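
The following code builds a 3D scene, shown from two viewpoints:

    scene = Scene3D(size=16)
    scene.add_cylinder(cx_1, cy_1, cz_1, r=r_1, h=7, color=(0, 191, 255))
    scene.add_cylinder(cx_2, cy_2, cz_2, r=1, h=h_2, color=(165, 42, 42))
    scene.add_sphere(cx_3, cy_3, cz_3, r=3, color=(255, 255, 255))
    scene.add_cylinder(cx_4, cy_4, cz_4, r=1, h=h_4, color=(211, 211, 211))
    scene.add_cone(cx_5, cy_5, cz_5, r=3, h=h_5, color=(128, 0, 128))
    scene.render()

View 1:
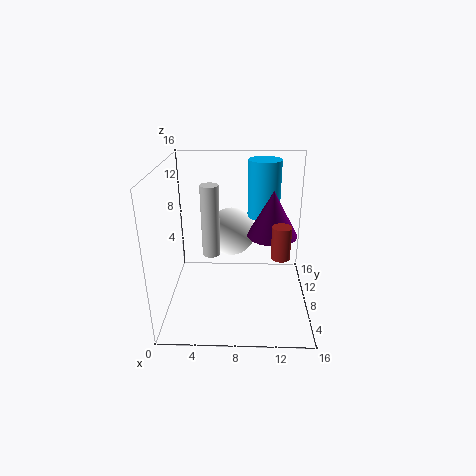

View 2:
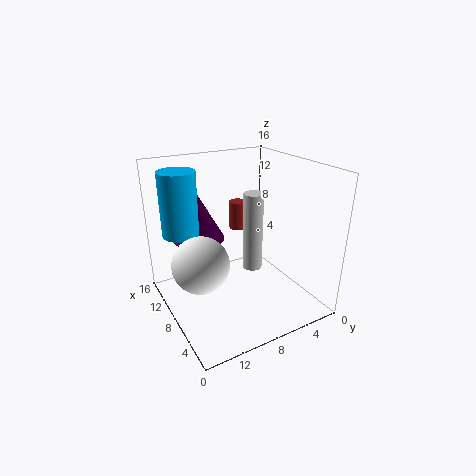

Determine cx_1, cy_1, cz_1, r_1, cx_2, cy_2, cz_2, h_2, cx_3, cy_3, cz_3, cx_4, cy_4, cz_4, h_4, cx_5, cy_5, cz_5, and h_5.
cx_1 = 11
cy_1 = 13.5
cz_1 = 8.5
r_1 = 2
cx_2 = 12.5
cy_2 = 5.5
cz_2 = 7
h_2 = 3.5
cx_3 = 7
cy_3 = 13
cz_3 = 6.5
cx_4 = 5
cy_4 = 8
cz_4 = 6
h_4 = 8
cx_5 = 12
cy_5 = 11
cz_5 = 7
h_5 = 5.5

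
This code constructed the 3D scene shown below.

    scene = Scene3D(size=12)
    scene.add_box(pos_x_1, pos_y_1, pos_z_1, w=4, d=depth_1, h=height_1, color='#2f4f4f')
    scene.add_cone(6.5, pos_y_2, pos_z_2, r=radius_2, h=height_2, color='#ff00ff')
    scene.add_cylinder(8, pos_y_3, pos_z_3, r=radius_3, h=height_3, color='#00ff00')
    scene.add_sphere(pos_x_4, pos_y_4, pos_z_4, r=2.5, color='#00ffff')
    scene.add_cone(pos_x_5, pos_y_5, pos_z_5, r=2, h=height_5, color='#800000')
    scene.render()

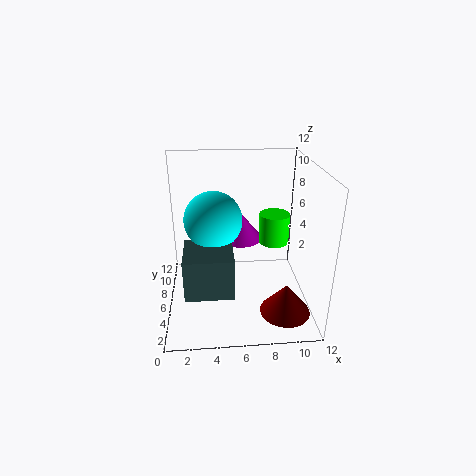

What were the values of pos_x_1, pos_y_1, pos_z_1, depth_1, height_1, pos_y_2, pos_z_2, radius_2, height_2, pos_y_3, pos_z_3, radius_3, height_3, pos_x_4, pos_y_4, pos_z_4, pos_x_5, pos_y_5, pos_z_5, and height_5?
pos_x_1 = 1.5; pos_y_1 = 3; pos_z_1 = 2; depth_1 = 4; height_1 = 3.5; pos_y_2 = 9; pos_z_2 = 4.5; radius_2 = 2; height_2 = 2.5; pos_y_3 = 1.5; pos_z_3 = 8; radius_3 = 1; height_3 = 2; pos_x_4 = 4; pos_y_4 = 7.5; pos_z_4 = 7; pos_x_5 = 9.5; pos_y_5 = 2.5; pos_z_5 = 1; height_5 = 2.5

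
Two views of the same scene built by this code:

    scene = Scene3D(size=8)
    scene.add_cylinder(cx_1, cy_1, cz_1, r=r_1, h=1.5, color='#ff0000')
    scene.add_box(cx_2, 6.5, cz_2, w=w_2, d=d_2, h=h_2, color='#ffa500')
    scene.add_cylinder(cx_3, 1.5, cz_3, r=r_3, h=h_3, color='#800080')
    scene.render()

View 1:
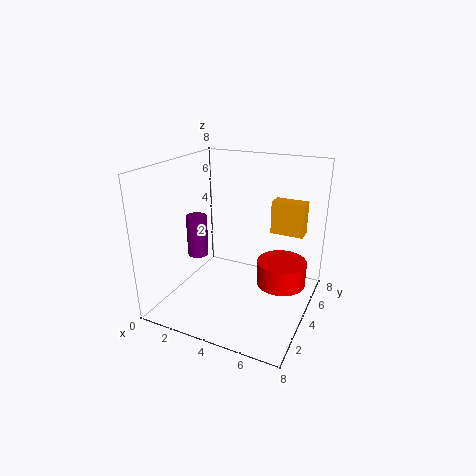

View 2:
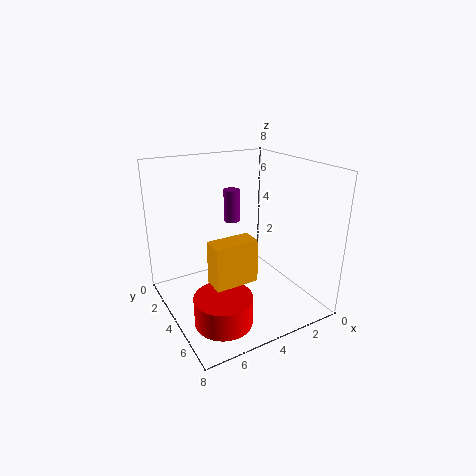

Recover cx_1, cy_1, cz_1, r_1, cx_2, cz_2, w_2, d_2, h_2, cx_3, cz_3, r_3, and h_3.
cx_1 = 6
cy_1 = 6
cz_1 = 0.5
r_1 = 1.5
cx_2 = 5
cz_2 = 3.5
w_2 = 2
d_2 = 1
h_2 = 2
cx_3 = 3
cz_3 = 4
r_3 = 0.5
h_3 = 2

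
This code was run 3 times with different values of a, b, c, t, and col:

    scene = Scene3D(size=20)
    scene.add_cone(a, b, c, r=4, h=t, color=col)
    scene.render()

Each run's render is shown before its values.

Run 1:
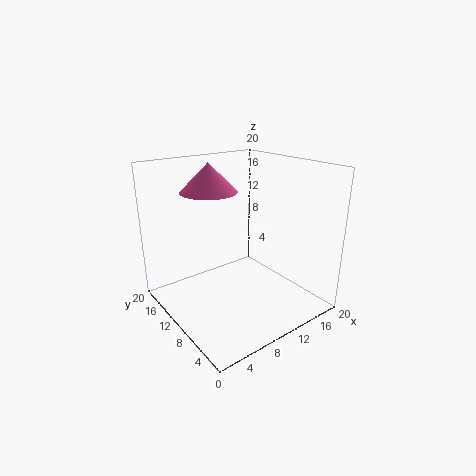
a = 8
b = 14
c = 16
t = 4
col = 'hotpink'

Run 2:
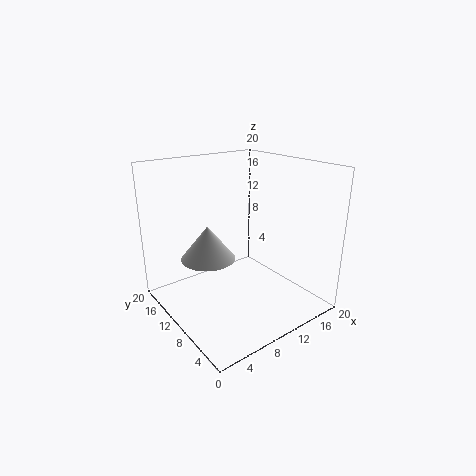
a = 7.5
b = 14
c = 6
t = 5
col = 'lightgray'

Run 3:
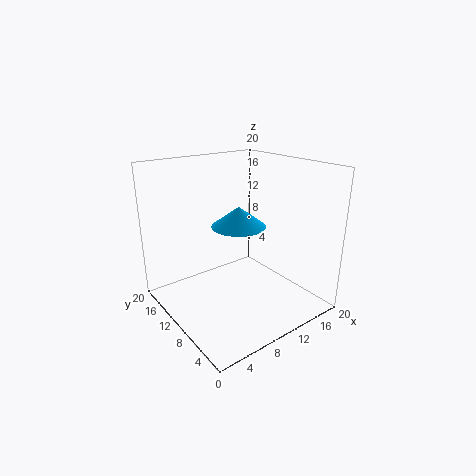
a = 12
b = 12.5
c = 10.5
t = 3
col = 'deepskyblue'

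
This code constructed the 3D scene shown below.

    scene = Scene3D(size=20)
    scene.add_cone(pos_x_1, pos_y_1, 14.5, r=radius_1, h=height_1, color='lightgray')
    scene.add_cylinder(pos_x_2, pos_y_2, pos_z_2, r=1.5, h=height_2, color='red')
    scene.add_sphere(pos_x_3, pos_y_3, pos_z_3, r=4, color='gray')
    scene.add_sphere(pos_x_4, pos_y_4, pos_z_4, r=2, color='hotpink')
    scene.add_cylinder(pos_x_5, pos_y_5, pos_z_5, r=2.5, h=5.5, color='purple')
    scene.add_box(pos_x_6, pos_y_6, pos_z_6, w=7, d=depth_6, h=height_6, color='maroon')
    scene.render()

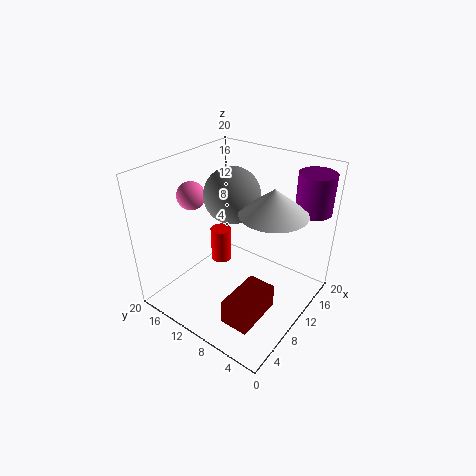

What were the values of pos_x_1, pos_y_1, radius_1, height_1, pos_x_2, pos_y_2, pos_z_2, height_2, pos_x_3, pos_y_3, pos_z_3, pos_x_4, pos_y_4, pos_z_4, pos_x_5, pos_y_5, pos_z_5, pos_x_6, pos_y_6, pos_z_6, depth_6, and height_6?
pos_x_1 = 11.5
pos_y_1 = 5.5
radius_1 = 4.5
height_1 = 3.5
pos_x_2 = 10.5
pos_y_2 = 13.5
pos_z_2 = 5
height_2 = 5
pos_x_3 = 12
pos_y_3 = 12.5
pos_z_3 = 15
pos_x_4 = 8.5
pos_y_4 = 17
pos_z_4 = 15
pos_x_5 = 17
pos_y_5 = 2.5
pos_z_5 = 13.5
pos_x_6 = 3.5
pos_y_6 = 4
pos_z_6 = 0.5
depth_6 = 4
height_6 = 3.5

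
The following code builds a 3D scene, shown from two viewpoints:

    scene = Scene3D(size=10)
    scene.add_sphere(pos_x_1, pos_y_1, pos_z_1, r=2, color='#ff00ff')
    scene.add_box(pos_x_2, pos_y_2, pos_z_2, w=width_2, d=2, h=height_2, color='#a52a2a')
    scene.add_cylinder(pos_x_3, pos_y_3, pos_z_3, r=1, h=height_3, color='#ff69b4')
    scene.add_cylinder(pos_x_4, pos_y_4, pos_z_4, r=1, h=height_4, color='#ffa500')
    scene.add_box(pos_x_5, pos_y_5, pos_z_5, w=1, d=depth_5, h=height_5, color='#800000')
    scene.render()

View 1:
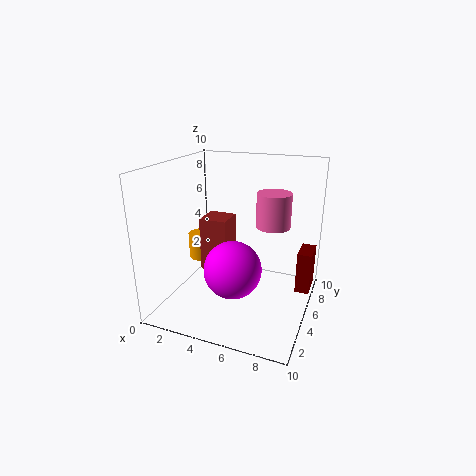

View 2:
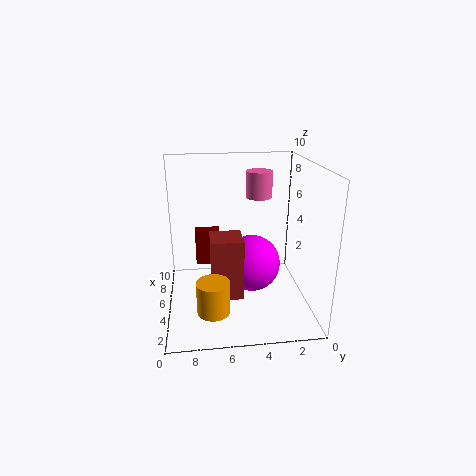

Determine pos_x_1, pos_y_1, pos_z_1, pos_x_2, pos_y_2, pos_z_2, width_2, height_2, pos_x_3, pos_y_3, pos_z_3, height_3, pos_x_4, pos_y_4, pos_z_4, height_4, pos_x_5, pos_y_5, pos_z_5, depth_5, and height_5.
pos_x_1 = 5, pos_y_1 = 4, pos_z_1 = 3, pos_x_2 = 2, pos_y_2 = 5, pos_z_2 = 2, width_2 = 2, height_2 = 4, pos_x_3 = 8, pos_y_3 = 3, pos_z_3 = 7, height_3 = 2, pos_x_4 = 1, pos_y_4 = 7, pos_z_4 = 2, height_4 = 2, pos_x_5 = 9, pos_y_5 = 6, pos_z_5 = 1, depth_5 = 2, height_5 = 3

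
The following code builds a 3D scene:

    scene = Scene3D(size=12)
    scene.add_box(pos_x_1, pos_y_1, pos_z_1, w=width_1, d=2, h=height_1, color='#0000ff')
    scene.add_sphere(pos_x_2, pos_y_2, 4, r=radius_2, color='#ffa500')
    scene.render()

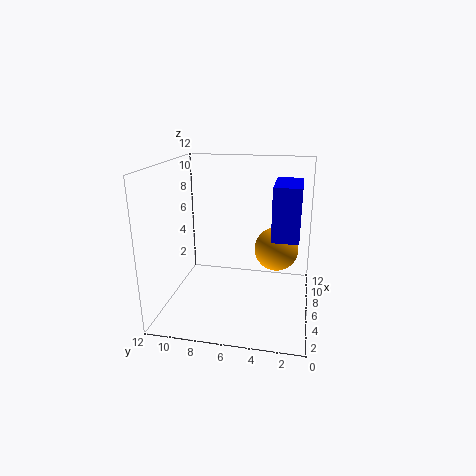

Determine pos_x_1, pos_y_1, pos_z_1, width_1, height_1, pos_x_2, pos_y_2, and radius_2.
pos_x_1 = 3; pos_y_1 = 1; pos_z_1 = 7; width_1 = 4; height_1 = 4; pos_x_2 = 9; pos_y_2 = 3; radius_2 = 2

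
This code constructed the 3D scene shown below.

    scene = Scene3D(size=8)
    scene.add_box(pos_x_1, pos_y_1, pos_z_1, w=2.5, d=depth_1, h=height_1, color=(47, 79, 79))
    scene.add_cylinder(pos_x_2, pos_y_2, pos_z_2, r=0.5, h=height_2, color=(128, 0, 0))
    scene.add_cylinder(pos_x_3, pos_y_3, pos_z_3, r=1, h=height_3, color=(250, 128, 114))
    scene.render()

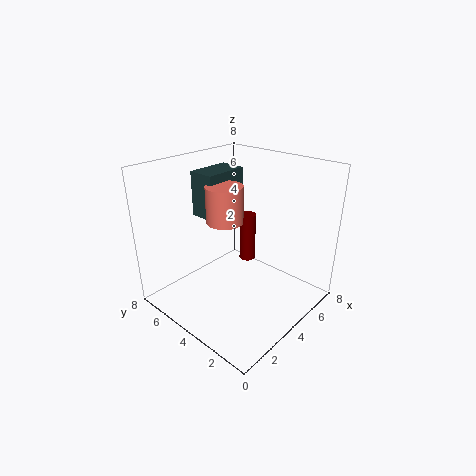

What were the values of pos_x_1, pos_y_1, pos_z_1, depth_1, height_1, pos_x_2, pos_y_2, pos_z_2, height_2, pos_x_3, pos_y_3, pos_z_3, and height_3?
pos_x_1 = 3, pos_y_1 = 5, pos_z_1 = 5, depth_1 = 1.5, height_1 = 2.5, pos_x_2 = 6, pos_y_2 = 5, pos_z_2 = 1.5, height_2 = 3, pos_x_3 = 3.5, pos_y_3 = 4.5, pos_z_3 = 5, height_3 = 2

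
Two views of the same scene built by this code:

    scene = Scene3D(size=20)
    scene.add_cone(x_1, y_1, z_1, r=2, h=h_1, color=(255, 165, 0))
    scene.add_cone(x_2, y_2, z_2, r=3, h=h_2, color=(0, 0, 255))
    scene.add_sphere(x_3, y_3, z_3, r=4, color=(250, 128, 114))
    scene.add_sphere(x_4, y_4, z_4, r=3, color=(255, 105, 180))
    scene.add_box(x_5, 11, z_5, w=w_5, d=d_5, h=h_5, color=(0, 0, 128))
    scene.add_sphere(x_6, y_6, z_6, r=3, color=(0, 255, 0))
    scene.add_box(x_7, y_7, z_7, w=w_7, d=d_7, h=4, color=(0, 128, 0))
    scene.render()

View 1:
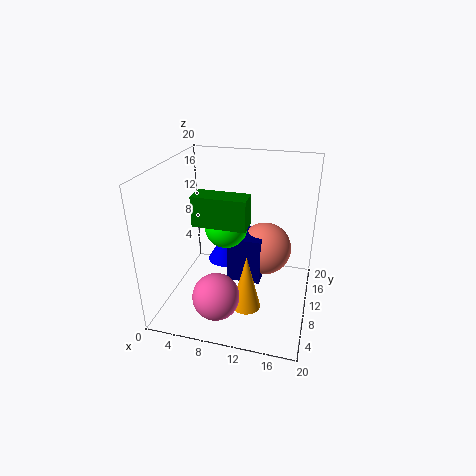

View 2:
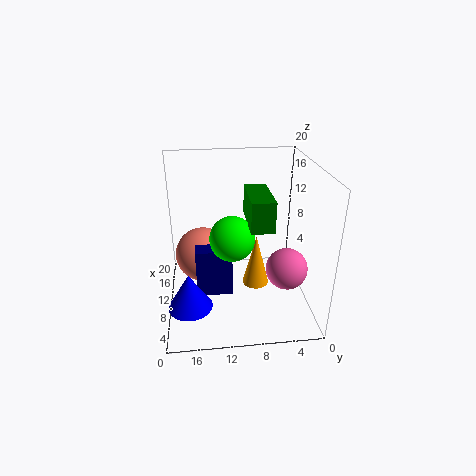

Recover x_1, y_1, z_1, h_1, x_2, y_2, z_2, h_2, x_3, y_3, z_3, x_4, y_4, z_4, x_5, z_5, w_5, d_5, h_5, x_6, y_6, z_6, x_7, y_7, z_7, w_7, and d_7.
x_1 = 12, y_1 = 7, z_1 = 1, h_1 = 8, x_2 = 6, y_2 = 17, z_2 = 2, h_2 = 5, x_3 = 13, y_3 = 15, z_3 = 6, x_4 = 9, y_4 = 3, z_4 = 5, x_5 = 8, z_5 = 2, w_5 = 5, d_5 = 5, h_5 = 7, x_6 = 8, y_6 = 11, z_6 = 11, x_7 = 5, y_7 = 6, z_7 = 13, w_7 = 7, d_7 = 3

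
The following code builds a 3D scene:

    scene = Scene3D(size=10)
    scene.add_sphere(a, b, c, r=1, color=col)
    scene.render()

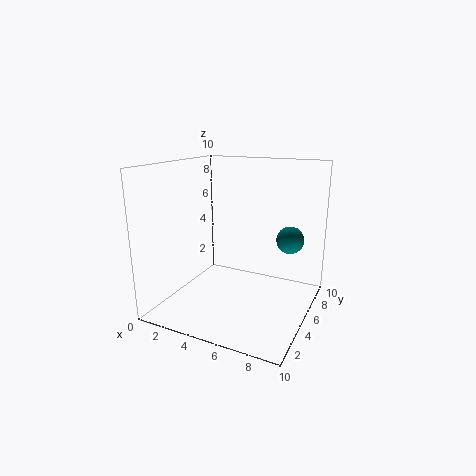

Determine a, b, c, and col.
a = 8, b = 7.5, c = 4.5, col = 'teal'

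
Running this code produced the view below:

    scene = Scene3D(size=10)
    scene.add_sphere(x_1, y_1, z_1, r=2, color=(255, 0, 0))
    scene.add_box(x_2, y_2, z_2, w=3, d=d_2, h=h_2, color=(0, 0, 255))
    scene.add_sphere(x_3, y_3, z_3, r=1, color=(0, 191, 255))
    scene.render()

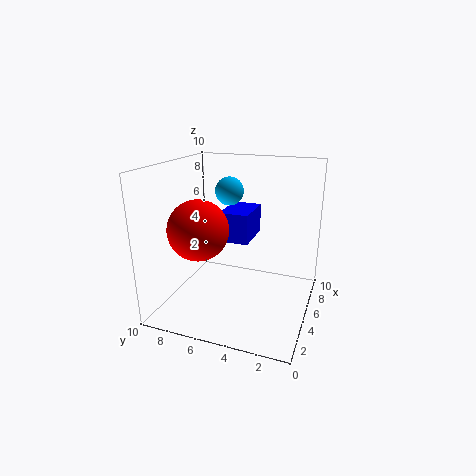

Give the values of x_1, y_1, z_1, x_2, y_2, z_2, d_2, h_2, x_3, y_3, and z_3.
x_1 = 3, y_1 = 7, z_1 = 6, x_2 = 4, y_2 = 4, z_2 = 5, d_2 = 2, h_2 = 2, x_3 = 6, y_3 = 6, z_3 = 8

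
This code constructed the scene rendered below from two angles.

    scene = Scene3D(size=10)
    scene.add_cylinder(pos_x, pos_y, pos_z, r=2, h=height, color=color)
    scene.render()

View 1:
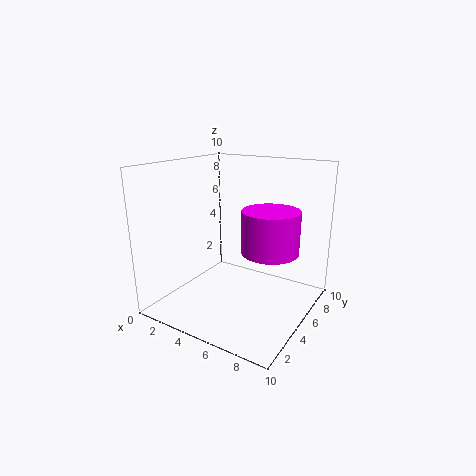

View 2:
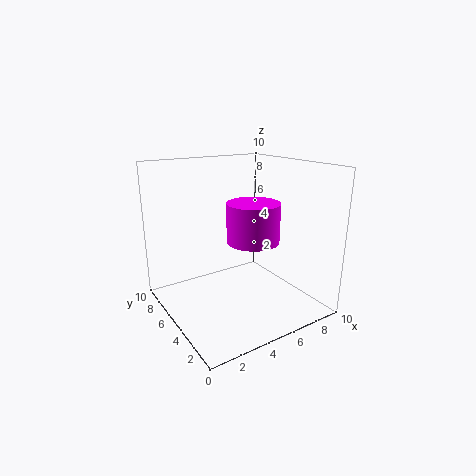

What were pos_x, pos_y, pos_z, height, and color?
pos_x = 7
pos_y = 6
pos_z = 4
height = 3
color = 'magenta'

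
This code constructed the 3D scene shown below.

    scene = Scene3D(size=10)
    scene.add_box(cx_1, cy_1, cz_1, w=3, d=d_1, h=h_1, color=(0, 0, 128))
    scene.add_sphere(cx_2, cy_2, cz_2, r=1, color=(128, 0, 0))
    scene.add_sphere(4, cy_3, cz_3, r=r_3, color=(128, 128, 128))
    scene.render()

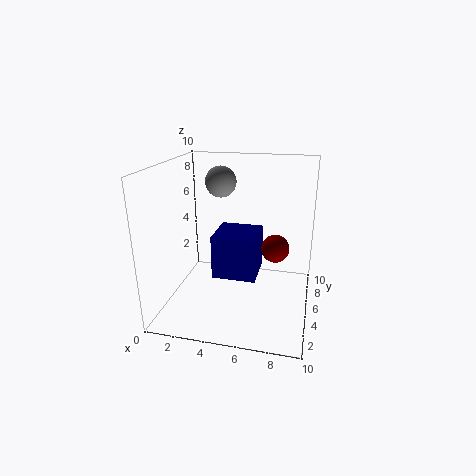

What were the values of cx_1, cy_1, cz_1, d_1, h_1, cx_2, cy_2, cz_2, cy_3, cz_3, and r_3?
cx_1 = 3.5
cy_1 = 3.5
cz_1 = 2.5
d_1 = 3
h_1 = 3
cx_2 = 7.5
cy_2 = 6
cz_2 = 4
cy_3 = 4.5
cz_3 = 9
r_3 = 1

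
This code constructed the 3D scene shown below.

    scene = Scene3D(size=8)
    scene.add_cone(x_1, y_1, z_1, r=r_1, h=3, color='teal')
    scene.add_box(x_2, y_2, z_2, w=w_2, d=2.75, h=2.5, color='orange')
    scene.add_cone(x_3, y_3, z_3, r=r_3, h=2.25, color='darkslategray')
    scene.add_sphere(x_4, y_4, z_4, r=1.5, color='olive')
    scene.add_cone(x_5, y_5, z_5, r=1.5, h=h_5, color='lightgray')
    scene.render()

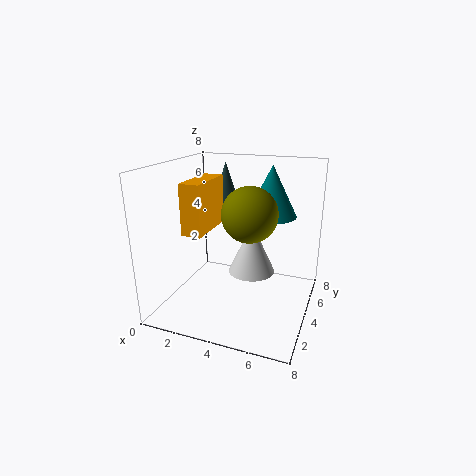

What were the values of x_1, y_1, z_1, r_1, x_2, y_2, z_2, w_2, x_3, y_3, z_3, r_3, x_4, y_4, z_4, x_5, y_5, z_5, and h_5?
x_1 = 5.25
y_1 = 6.25
z_1 = 4.75
r_1 = 1.5
x_2 = 2.25
y_2 = 1
z_2 = 5
w_2 = 1
x_3 = 3
y_3 = 4.75
z_3 = 5.75
r_3 = 0.75
x_4 = 4.75
y_4 = 3.75
z_4 = 5.5
x_5 = 4
y_5 = 6.5
z_5 = 0.75
h_5 = 3.25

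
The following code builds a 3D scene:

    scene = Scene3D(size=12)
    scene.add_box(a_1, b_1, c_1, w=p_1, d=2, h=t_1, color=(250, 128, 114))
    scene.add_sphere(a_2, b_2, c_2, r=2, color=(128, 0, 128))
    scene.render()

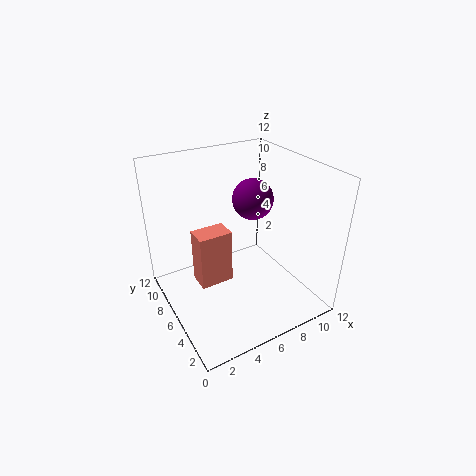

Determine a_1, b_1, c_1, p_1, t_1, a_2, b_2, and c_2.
a_1 = 3, b_1 = 7, c_1 = 1, p_1 = 3, t_1 = 5, a_2 = 10, b_2 = 10, c_2 = 7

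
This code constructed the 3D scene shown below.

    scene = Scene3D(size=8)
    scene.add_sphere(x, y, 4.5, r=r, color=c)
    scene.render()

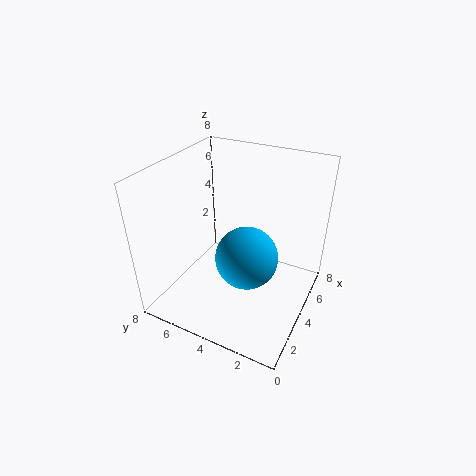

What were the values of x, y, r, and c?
x = 2; y = 2.5; r = 1.5; c = 'deepskyblue'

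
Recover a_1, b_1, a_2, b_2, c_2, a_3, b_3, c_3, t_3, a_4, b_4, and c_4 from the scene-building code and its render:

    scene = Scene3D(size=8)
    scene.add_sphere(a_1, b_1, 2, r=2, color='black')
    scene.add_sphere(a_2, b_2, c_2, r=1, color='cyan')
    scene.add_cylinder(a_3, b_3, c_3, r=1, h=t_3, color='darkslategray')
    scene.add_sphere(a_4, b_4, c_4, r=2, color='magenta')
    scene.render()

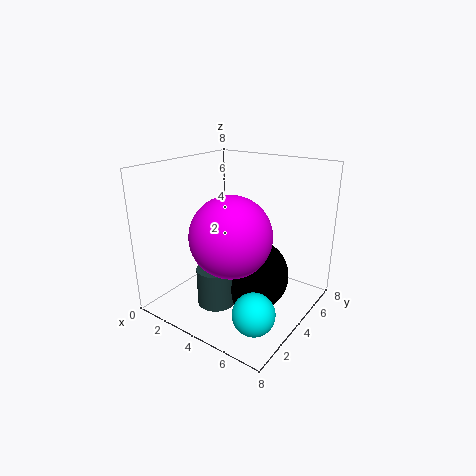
a_1 = 5, b_1 = 4, a_2 = 7, b_2 = 1, c_2 = 2, a_3 = 4, b_3 = 2, c_3 = 1, t_3 = 2, a_4 = 5, b_4 = 2, c_4 = 5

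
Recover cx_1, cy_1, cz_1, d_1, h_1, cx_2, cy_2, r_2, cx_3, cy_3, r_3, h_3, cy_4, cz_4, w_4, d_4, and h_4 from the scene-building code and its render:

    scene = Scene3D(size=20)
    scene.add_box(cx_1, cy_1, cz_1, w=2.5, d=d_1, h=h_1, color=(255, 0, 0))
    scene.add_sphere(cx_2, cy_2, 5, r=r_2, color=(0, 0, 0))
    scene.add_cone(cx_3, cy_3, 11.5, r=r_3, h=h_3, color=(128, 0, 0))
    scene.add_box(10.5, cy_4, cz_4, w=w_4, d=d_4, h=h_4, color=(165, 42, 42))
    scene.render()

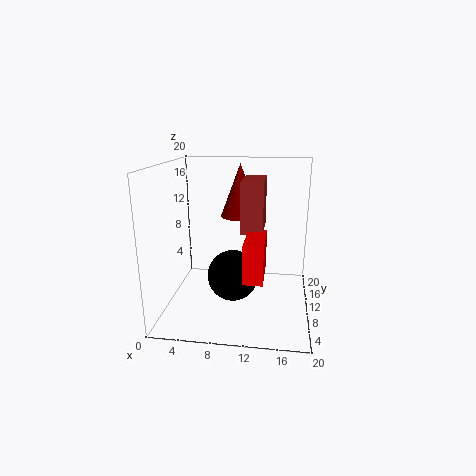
cx_1 = 11.5; cy_1 = 3; cz_1 = 6.5; d_1 = 6.5; h_1 = 5; cx_2 = 9.5; cy_2 = 8.5; r_2 = 3.5; cx_3 = 9.5; cy_3 = 16; r_3 = 3; h_3 = 8; cy_4 = 8.5; cz_4 = 11; w_4 = 3; d_4 = 6.5; h_4 = 7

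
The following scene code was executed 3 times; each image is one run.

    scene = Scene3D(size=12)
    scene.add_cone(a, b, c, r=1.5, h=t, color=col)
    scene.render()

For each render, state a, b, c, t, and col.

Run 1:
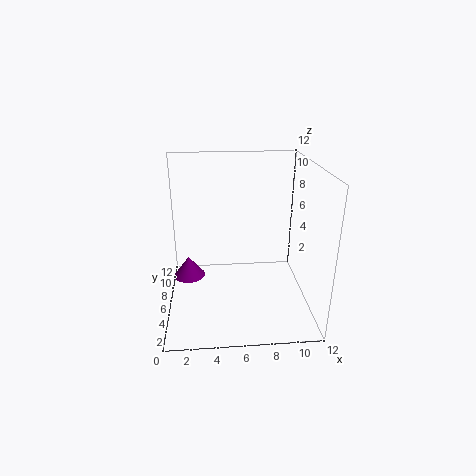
a = 1.5, b = 9.5, c = 0.5, t = 2, col = 'purple'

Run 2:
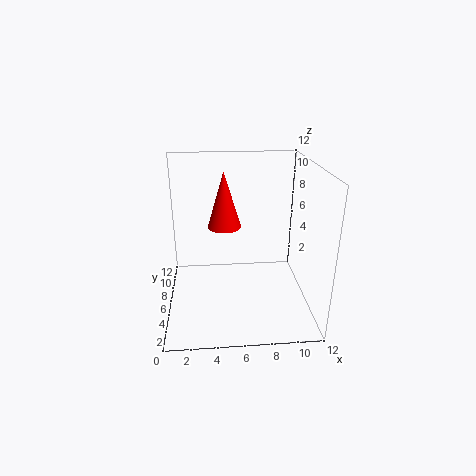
a = 5, b = 8.5, c = 6, t = 5, col = 'red'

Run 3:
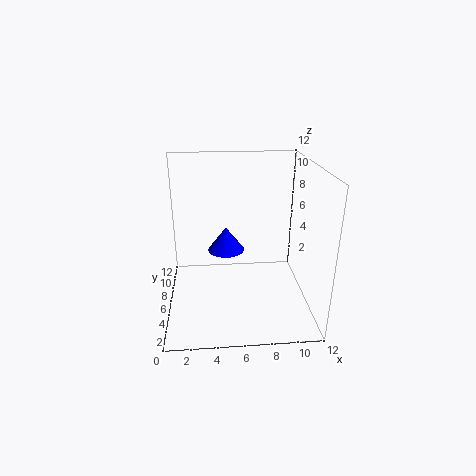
a = 5, b = 6, c = 5, t = 2, col = 'blue'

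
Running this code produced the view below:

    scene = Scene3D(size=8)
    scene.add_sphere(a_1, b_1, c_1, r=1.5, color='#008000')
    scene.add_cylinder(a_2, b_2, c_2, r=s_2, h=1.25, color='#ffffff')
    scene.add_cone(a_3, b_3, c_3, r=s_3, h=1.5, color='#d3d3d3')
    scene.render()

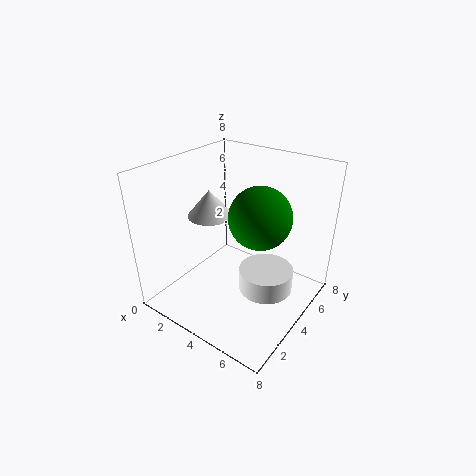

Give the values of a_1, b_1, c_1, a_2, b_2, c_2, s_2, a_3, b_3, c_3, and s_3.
a_1 = 6; b_1 = 3; c_1 = 6.25; a_2 = 5.75; b_2 = 4.25; c_2 = 1.25; s_2 = 1.5; a_3 = 2.25; b_3 = 3.75; c_3 = 5; s_3 = 1.25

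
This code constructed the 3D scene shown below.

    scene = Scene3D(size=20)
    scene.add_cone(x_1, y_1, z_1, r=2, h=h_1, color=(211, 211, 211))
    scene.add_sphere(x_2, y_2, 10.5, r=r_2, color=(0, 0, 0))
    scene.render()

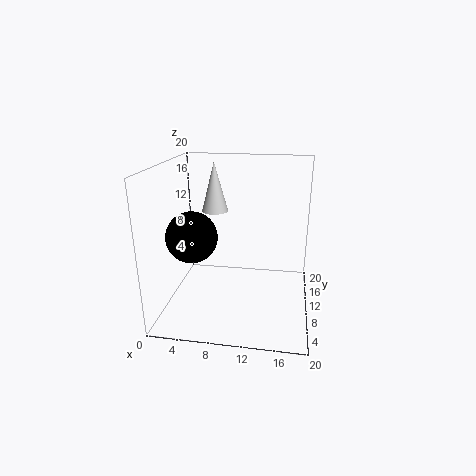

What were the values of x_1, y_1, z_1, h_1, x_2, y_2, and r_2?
x_1 = 5.5, y_1 = 15.5, z_1 = 12, h_1 = 7.5, x_2 = 4, y_2 = 8, r_2 = 3.5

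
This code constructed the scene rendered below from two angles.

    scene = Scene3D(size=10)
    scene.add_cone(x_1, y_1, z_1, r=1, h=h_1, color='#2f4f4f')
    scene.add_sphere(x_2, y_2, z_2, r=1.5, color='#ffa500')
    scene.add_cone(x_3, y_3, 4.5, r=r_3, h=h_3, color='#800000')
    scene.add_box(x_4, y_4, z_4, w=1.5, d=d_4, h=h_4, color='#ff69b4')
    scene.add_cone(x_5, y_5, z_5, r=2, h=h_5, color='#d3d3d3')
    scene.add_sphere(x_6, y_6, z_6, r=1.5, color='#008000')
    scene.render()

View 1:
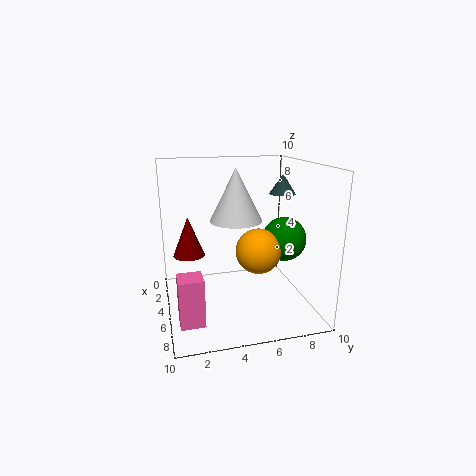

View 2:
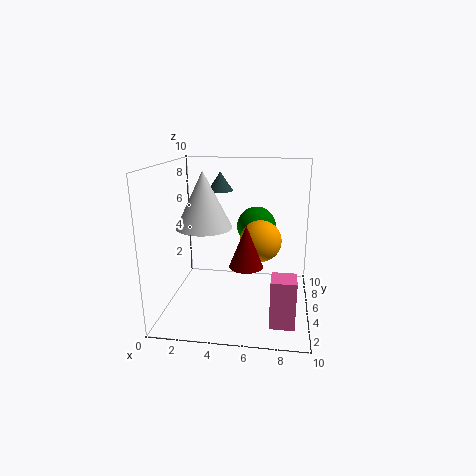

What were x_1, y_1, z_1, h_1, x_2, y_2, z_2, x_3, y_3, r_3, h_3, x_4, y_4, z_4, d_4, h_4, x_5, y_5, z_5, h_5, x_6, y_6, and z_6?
x_1 = 3; y_1 = 9; z_1 = 7.5; h_1 = 1.5; x_2 = 6.5; y_2 = 6; z_2 = 4.5; x_3 = 6; y_3 = 1.5; r_3 = 1; h_3 = 2.5; x_4 = 7.5; y_4 = 0.5; z_4 = 1; d_4 = 1.5; h_4 = 3; x_5 = 2.5; y_5 = 5.5; z_5 = 5.5; h_5 = 4; x_6 = 6; y_6 = 8; z_6 = 5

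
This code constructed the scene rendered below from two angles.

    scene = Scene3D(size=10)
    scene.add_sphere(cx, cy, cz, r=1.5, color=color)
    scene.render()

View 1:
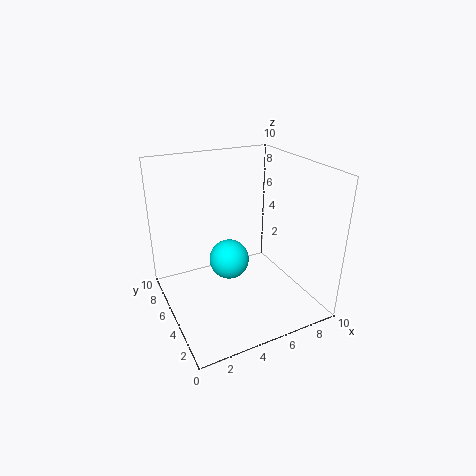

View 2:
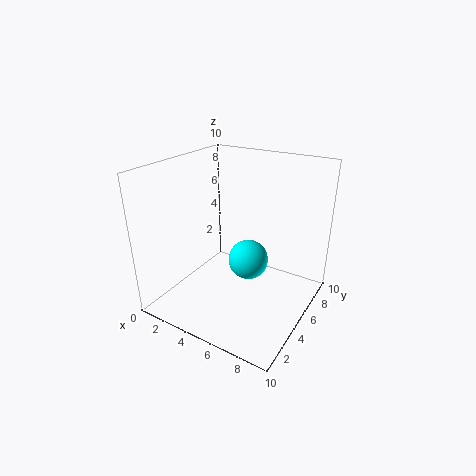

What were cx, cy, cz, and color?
cx = 5, cy = 6.5, cz = 2.5, color = 'cyan'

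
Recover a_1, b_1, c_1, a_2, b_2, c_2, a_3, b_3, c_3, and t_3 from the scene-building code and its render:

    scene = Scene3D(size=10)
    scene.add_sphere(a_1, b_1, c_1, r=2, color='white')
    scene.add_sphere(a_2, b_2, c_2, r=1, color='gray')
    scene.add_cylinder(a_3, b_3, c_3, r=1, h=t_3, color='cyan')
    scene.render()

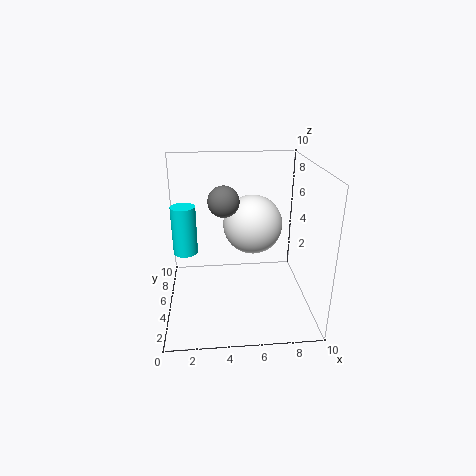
a_1 = 6, b_1 = 5, c_1 = 6, a_2 = 4, b_2 = 4, c_2 = 8, a_3 = 1, b_3 = 9, c_3 = 2, t_3 = 4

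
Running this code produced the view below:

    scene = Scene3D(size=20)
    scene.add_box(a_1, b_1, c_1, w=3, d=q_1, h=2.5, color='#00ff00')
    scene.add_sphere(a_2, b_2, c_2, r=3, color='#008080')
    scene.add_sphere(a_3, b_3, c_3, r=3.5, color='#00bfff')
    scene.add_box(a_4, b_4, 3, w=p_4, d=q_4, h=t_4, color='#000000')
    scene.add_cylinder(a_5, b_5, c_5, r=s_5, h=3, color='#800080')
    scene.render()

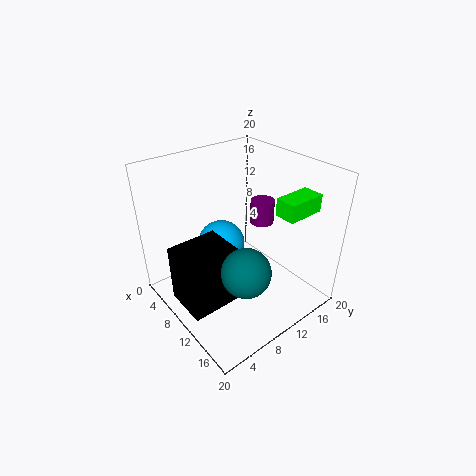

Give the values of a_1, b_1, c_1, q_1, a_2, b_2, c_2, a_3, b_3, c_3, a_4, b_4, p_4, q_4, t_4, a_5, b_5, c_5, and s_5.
a_1 = 13; b_1 = 14; c_1 = 13.5; q_1 = 5.5; a_2 = 16.5; b_2 = 6; c_2 = 10; a_3 = 6; b_3 = 10; c_3 = 7; a_4 = 7.5; b_4 = 0.5; p_4 = 6; q_4 = 7; t_4 = 8; a_5 = 13; b_5 = 11.5; c_5 = 13.5; s_5 = 1.5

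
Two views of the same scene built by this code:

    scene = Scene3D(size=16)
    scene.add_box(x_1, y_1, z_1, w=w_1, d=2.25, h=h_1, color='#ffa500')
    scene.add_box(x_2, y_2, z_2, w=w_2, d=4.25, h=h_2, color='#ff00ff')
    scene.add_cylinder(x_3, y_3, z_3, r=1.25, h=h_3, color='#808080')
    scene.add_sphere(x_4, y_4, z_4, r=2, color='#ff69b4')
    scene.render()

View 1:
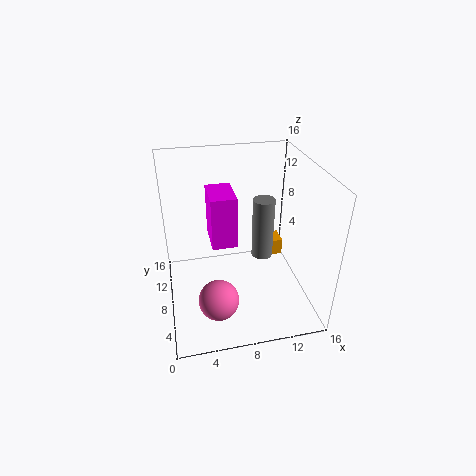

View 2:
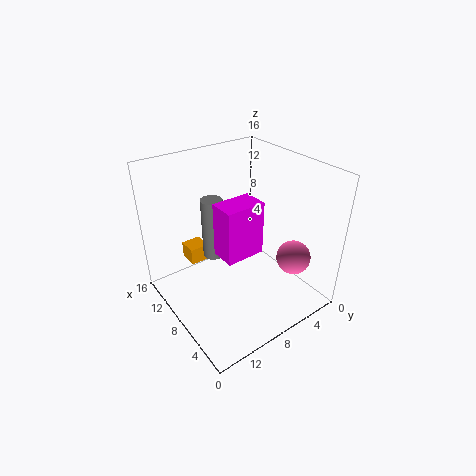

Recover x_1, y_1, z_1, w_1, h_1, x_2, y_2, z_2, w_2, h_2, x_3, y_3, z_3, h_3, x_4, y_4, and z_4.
x_1 = 11.75; y_1 = 9.75; z_1 = 3.75; w_1 = 2.25; h_1 = 2; x_2 = 5; y_2 = 7; z_2 = 7.5; w_2 = 2.75; h_2 = 5.75; x_3 = 11.25; y_3 = 9.25; z_3 = 4.5; h_3 = 7.25; x_4 = 4.75; y_4 = 2.25; z_4 = 4.75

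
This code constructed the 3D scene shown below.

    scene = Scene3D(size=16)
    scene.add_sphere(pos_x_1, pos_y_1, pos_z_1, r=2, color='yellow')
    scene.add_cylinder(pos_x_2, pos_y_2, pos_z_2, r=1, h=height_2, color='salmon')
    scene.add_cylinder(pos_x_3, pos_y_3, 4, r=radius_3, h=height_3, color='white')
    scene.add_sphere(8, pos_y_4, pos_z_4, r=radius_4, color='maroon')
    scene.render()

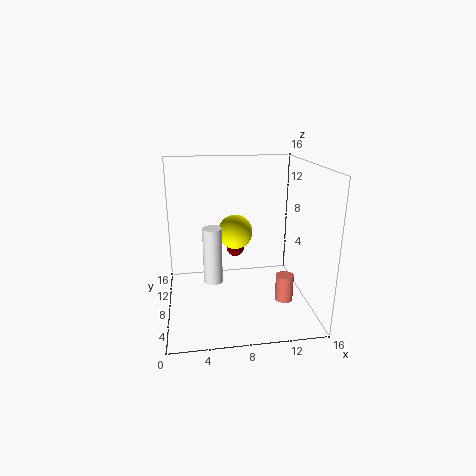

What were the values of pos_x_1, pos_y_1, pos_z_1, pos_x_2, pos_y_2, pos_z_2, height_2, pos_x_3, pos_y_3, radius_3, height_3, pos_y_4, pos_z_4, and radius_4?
pos_x_1 = 8; pos_y_1 = 10; pos_z_1 = 8; pos_x_2 = 13; pos_y_2 = 6; pos_z_2 = 1; height_2 = 3; pos_x_3 = 5; pos_y_3 = 6; radius_3 = 1; height_3 = 6; pos_y_4 = 10; pos_z_4 = 6; radius_4 = 1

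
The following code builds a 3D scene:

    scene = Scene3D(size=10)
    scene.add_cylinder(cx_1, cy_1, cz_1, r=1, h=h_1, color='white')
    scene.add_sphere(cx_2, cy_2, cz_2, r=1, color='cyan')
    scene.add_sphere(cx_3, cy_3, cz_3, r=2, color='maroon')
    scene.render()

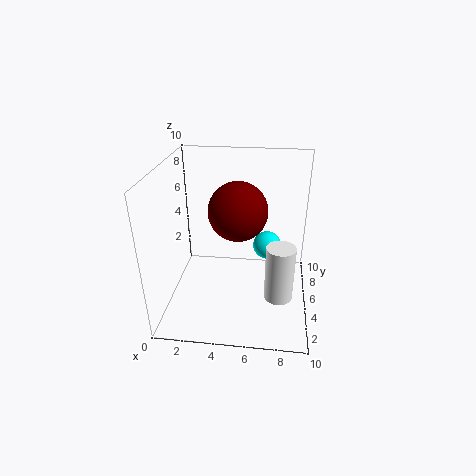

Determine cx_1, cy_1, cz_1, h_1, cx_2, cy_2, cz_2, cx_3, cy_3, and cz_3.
cx_1 = 8; cy_1 = 4; cz_1 = 1; h_1 = 4; cx_2 = 7; cy_2 = 6; cz_2 = 4; cx_3 = 5; cy_3 = 5; cz_3 = 7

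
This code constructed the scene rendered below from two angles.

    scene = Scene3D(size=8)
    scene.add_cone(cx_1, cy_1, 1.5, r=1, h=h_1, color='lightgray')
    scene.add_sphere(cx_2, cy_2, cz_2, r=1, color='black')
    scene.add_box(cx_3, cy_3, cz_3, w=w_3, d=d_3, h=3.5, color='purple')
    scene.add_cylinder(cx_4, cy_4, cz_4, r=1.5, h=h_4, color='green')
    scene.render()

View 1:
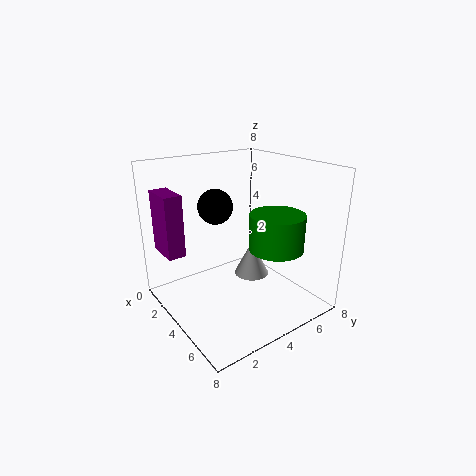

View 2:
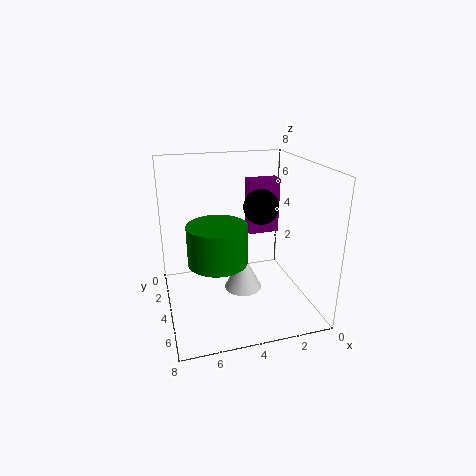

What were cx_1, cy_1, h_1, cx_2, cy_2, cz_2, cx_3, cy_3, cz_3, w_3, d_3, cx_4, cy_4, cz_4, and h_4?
cx_1 = 4
cy_1 = 5
h_1 = 2
cx_2 = 2.5
cy_2 = 3.5
cz_2 = 5.5
cx_3 = 0.5
cy_3 = 0.5
cz_3 = 3
w_3 = 2
d_3 = 1
cx_4 = 5.5
cy_4 = 5.5
cz_4 = 3.5
h_4 = 2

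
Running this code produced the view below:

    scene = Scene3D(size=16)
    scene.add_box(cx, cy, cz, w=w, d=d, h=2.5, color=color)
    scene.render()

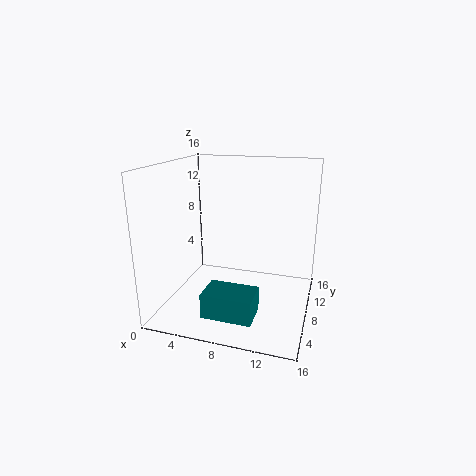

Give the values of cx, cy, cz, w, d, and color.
cx = 6.5, cy = 0.5, cz = 2.25, w = 5, d = 3.25, color = 'teal'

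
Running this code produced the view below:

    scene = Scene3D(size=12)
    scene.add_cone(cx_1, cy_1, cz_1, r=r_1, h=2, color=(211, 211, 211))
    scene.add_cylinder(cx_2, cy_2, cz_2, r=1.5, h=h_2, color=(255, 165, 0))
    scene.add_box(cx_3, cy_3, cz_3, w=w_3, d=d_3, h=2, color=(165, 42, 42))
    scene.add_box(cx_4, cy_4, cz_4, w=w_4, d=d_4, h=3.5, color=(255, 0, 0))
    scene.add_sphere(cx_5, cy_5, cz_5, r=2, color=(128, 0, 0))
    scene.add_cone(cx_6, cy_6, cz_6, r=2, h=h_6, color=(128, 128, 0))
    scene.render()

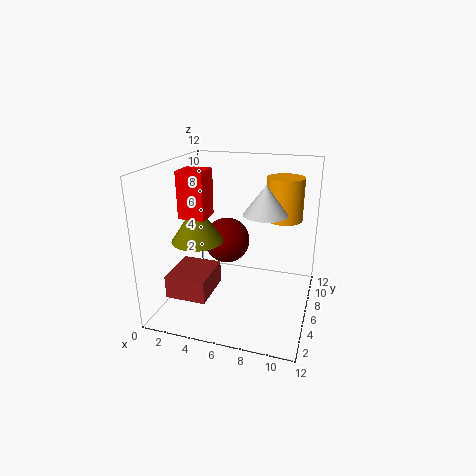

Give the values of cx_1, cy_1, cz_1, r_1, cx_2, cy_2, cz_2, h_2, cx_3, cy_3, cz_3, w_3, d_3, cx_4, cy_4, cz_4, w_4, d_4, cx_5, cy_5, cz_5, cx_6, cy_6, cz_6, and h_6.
cx_1 = 9, cy_1 = 2.5, cz_1 = 9.5, r_1 = 1.5, cx_2 = 9.5, cy_2 = 7.5, cz_2 = 7.5, h_2 = 3.5, cx_3 = 0.5, cy_3 = 3, cz_3 = 1, w_3 = 3.5, d_3 = 4, cx_4 = 2.5, cy_4 = 2.5, cz_4 = 8.5, w_4 = 2, d_4 = 2, cx_5 = 4.5, cy_5 = 7.5, cz_5 = 5, cx_6 = 3.5, cy_6 = 3.5, cz_6 = 6.5, h_6 = 3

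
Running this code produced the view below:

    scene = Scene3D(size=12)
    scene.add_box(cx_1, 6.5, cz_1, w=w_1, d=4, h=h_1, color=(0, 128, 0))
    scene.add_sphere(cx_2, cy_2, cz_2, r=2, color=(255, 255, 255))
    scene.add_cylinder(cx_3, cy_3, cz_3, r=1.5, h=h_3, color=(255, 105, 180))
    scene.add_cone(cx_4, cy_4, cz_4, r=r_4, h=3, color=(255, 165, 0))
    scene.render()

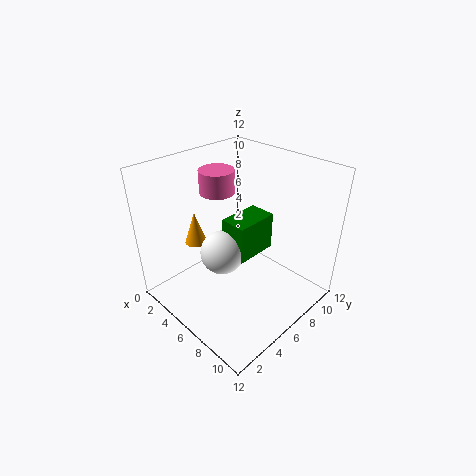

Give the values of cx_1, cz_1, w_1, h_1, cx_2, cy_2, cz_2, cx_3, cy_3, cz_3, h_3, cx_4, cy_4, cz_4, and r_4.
cx_1 = 3.5; cz_1 = 3; w_1 = 2.5; h_1 = 3.5; cx_2 = 4; cy_2 = 6; cz_2 = 3.5; cx_3 = 3; cy_3 = 6.5; cz_3 = 9; h_3 = 2; cx_4 = 1.5; cy_4 = 5; cz_4 = 4; r_4 = 1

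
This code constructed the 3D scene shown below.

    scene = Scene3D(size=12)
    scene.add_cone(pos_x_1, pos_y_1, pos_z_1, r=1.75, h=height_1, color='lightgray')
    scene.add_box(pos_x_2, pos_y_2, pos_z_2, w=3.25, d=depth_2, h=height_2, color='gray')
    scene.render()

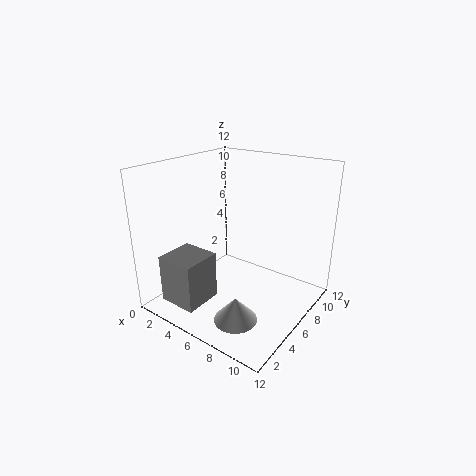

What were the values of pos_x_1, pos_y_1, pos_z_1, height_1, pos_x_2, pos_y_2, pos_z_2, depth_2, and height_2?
pos_x_1 = 7.75
pos_y_1 = 3.25
pos_z_1 = 0.25
height_1 = 2
pos_x_2 = 1.75
pos_y_2 = 1
pos_z_2 = 1
depth_2 = 3.25
height_2 = 4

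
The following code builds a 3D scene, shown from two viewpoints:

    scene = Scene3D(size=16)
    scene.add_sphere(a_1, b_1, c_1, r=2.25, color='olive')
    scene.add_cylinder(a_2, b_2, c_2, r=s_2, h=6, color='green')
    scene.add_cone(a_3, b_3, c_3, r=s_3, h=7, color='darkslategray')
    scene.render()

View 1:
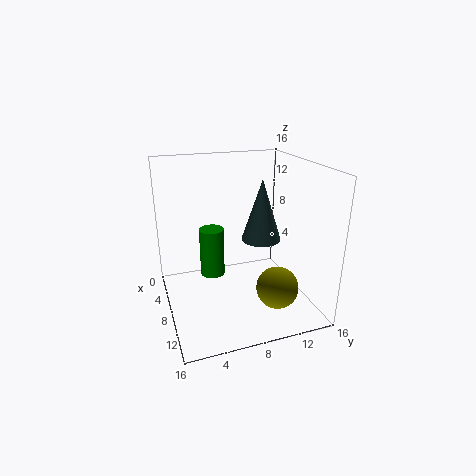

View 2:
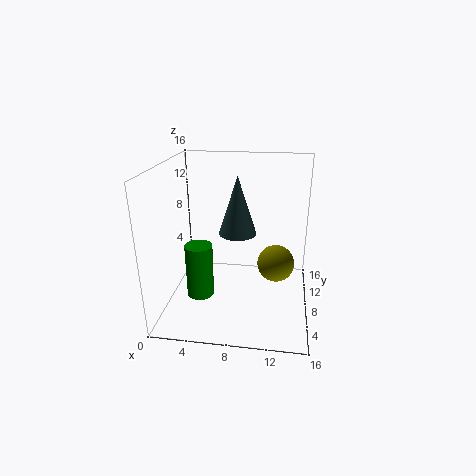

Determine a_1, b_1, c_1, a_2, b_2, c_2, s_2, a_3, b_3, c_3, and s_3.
a_1 = 12.25
b_1 = 11
c_1 = 3.5
a_2 = 4
b_2 = 6
c_2 = 1.75
s_2 = 1.5
a_3 = 7.5
b_3 = 11
c_3 = 7.25
s_3 = 2.25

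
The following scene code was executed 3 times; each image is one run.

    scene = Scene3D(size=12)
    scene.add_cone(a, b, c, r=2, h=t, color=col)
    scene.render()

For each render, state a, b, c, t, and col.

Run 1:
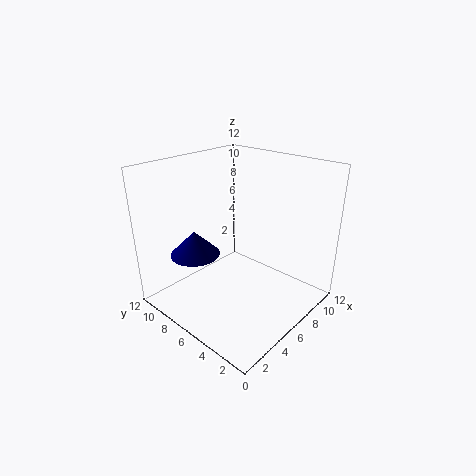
a = 3, b = 8, c = 5, t = 2, col = 'navy'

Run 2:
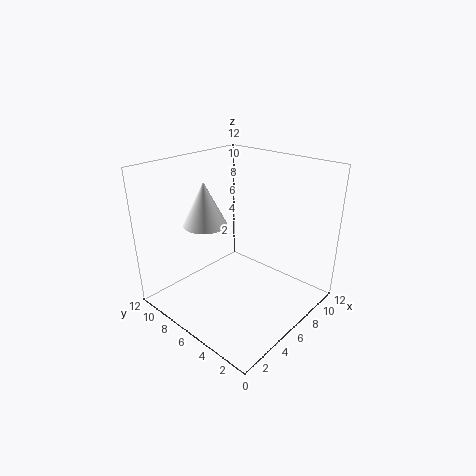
a = 6, b = 10, c = 6, t = 4, col = 'white'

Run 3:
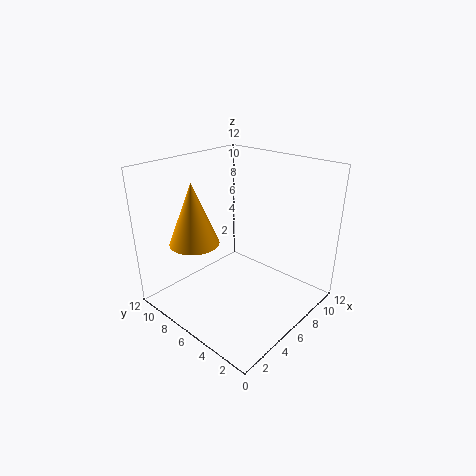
a = 3, b = 8, c = 6, t = 5, col = 'orange'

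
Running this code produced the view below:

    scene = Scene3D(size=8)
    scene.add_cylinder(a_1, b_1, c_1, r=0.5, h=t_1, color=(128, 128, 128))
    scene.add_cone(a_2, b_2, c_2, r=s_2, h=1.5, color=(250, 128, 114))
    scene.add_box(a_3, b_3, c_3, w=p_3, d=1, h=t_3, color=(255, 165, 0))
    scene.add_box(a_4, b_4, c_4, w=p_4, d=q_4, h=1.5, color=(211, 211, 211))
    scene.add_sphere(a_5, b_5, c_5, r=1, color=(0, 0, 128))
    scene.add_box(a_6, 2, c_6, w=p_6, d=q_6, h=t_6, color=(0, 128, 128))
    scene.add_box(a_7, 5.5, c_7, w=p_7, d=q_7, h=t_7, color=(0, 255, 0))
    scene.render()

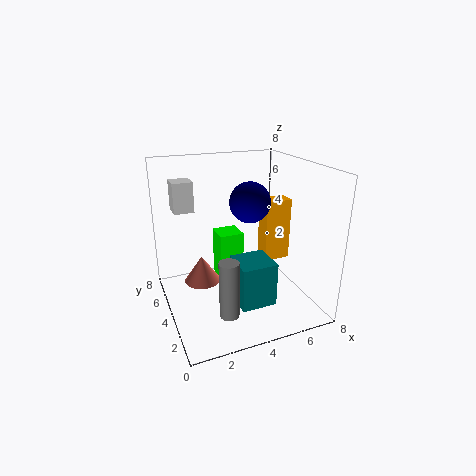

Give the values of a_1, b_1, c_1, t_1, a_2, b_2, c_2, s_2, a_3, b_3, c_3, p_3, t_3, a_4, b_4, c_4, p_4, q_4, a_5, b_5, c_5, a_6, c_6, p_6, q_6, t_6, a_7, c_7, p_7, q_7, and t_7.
a_1 = 2.5; b_1 = 1.5; c_1 = 1; t_1 = 3; a_2 = 2; b_2 = 4.5; c_2 = 1.5; s_2 = 1; a_3 = 5.5; b_3 = 3.5; c_3 = 2.5; p_3 = 1.5; t_3 = 3.5; a_4 = 0.5; b_4 = 3.5; c_4 = 6; p_4 = 1; q_4 = 1; a_5 = 4; b_5 = 2.5; c_5 = 6.5; a_6 = 3.5; c_6 = 0.5; p_6 = 2; q_6 = 2; t_6 = 2.5; a_7 = 3.5; c_7 = 0.5; p_7 = 1.5; q_7 = 1.5; t_7 = 3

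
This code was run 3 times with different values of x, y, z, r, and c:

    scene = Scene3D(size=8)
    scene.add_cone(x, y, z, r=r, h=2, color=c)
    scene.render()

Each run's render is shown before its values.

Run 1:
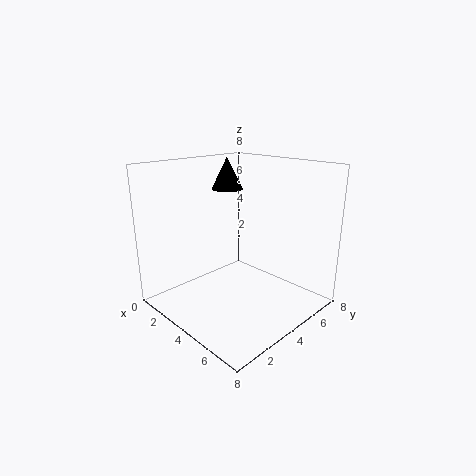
x = 1
y = 6
z = 6
r = 1
c = 'black'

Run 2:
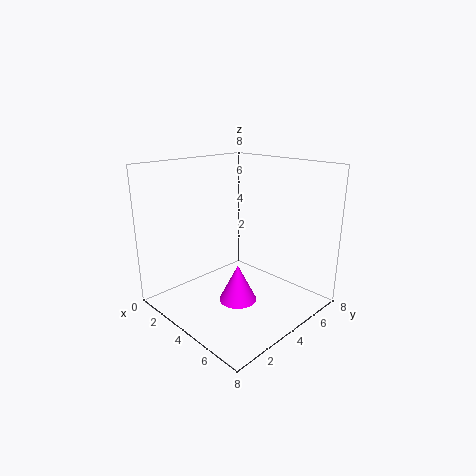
x = 5
y = 3
z = 1
r = 1
c = 'magenta'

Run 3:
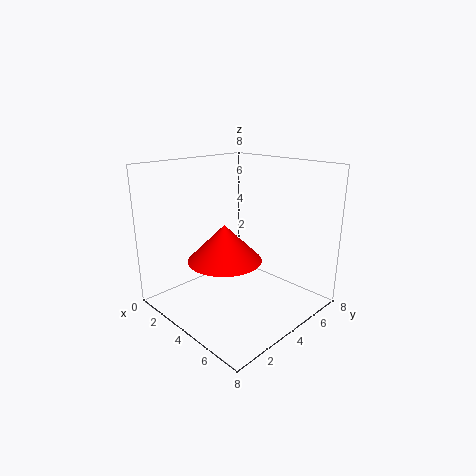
x = 4
y = 3
z = 3
r = 2
c = 'red'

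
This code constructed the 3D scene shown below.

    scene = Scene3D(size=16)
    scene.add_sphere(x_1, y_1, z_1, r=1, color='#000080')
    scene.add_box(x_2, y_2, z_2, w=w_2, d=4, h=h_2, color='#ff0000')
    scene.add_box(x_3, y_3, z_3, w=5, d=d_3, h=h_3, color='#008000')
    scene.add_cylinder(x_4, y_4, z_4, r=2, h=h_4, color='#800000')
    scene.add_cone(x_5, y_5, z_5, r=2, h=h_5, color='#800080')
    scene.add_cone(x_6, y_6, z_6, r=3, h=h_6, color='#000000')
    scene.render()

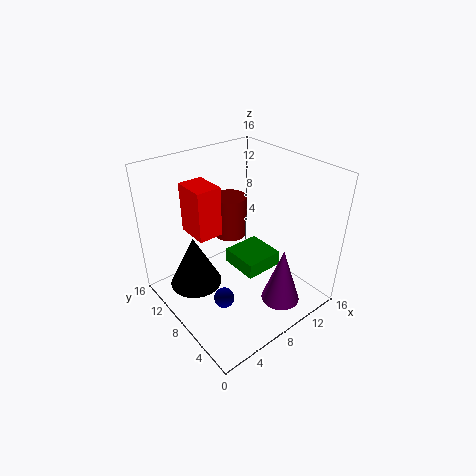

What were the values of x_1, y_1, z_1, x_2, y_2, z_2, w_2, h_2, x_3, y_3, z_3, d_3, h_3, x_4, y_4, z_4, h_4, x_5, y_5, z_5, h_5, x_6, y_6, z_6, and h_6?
x_1 = 3; y_1 = 4; z_1 = 5; x_2 = 5; y_2 = 11; z_2 = 7; w_2 = 3; h_2 = 6; x_3 = 10; y_3 = 8; z_3 = 1; d_3 = 5; h_3 = 2; x_4 = 10; y_4 = 12; z_4 = 6; h_4 = 5; x_5 = 9; y_5 = 2; z_5 = 3; h_5 = 6; x_6 = 4; y_6 = 11; z_6 = 2; h_6 = 6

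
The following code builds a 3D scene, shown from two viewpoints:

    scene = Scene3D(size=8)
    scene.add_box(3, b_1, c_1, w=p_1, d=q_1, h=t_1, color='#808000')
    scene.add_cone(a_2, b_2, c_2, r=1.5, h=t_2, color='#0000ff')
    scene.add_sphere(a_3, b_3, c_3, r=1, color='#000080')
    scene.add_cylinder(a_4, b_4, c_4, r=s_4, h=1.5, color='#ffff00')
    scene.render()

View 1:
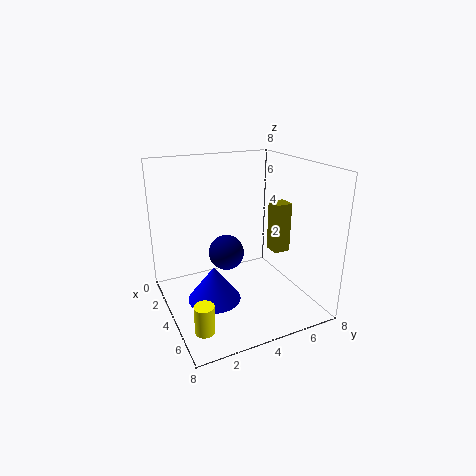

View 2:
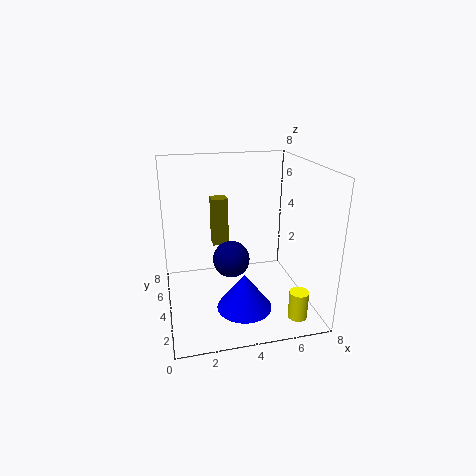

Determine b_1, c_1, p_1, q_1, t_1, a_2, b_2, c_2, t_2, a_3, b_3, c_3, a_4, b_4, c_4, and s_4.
b_1 = 6.5, c_1 = 2.5, p_1 = 1, q_1 = 1, t_1 = 3, a_2 = 4, b_2 = 2.5, c_2 = 0.5, t_2 = 2, a_3 = 3.5, b_3 = 3.5, c_3 = 3, a_4 = 6.5, b_4 = 1, c_4 = 0.5, s_4 = 0.5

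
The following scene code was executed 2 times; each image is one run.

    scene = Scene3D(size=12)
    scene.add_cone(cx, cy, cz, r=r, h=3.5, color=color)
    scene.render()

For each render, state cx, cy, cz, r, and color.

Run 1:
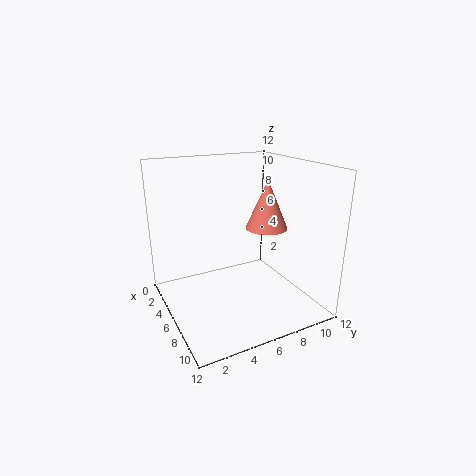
cx = 9.5, cy = 6.5, cz = 8, r = 1.5, color = 'salmon'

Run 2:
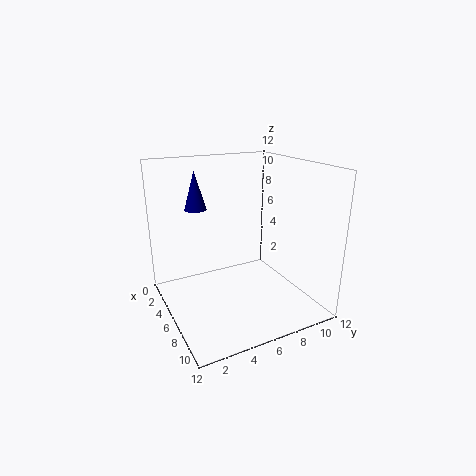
cx = 1.5, cy = 4, cz = 7.5, r = 1, color = 'navy'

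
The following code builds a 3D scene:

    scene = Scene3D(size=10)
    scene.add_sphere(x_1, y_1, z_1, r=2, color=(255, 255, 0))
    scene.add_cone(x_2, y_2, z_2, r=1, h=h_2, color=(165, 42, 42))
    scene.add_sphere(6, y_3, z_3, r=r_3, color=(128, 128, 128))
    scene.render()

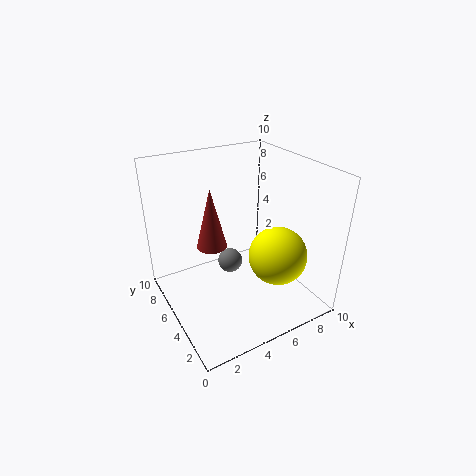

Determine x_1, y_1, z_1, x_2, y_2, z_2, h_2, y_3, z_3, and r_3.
x_1 = 7; y_1 = 3; z_1 = 4; x_2 = 3; y_2 = 5; z_2 = 5; h_2 = 4; y_3 = 8; z_3 = 1; r_3 = 1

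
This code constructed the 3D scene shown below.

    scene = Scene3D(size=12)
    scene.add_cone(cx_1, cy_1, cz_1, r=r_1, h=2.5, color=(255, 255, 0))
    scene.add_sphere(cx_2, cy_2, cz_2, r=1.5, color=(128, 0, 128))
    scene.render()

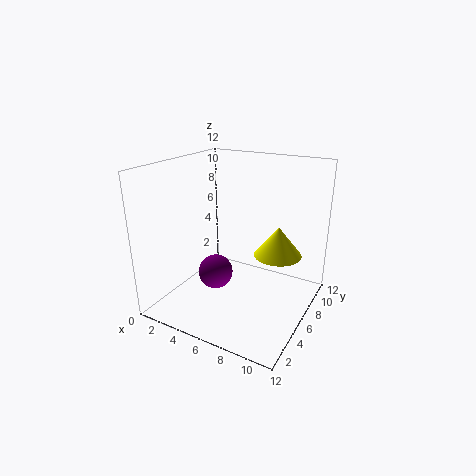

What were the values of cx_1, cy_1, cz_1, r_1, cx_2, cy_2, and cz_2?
cx_1 = 9
cy_1 = 7.5
cz_1 = 4.5
r_1 = 2
cx_2 = 4
cy_2 = 5.5
cz_2 = 2.5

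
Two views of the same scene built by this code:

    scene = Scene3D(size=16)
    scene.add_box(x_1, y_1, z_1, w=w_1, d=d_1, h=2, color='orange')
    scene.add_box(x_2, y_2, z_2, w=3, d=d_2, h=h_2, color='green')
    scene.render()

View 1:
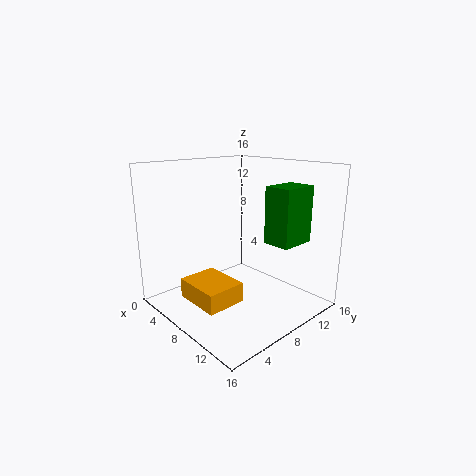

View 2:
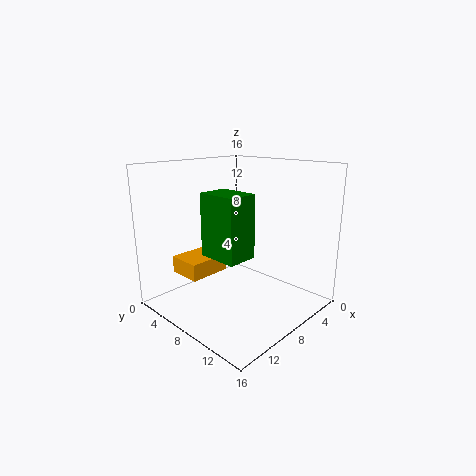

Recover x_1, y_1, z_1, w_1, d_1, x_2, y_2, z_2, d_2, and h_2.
x_1 = 7
y_1 = 1
z_1 = 3
w_1 = 5
d_1 = 4
x_2 = 11
y_2 = 9
z_2 = 8
d_2 = 4
h_2 = 6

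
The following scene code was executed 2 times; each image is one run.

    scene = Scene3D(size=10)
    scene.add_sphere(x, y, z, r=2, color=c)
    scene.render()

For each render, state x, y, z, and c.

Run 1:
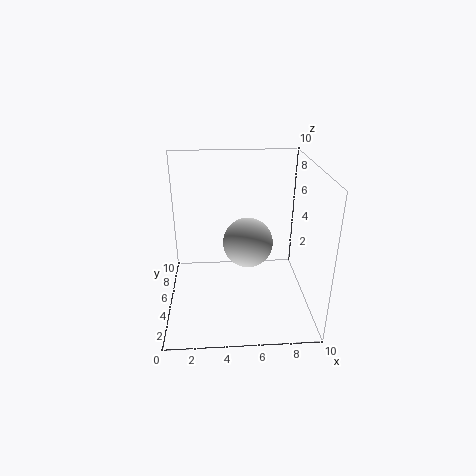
x = 6, y = 8, z = 3, c = 'lightgray'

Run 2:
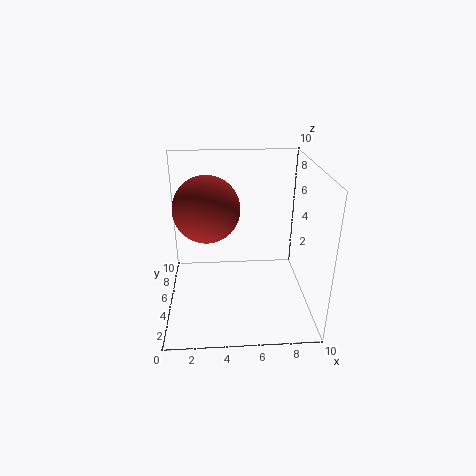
x = 3, y = 3, z = 8, c = 'brown'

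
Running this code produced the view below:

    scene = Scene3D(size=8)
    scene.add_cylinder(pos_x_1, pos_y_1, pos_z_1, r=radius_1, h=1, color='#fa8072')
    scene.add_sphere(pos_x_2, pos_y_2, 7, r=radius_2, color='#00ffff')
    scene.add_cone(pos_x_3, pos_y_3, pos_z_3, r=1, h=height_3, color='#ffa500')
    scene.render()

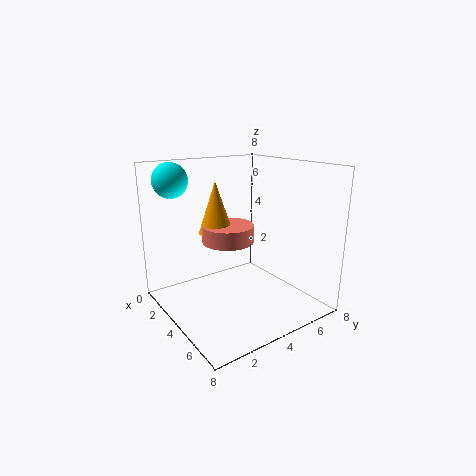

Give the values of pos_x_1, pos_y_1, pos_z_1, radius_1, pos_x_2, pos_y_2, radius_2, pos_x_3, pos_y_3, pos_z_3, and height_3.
pos_x_1 = 3, pos_y_1 = 4, pos_z_1 = 3.5, radius_1 = 1.5, pos_x_2 = 1, pos_y_2 = 1.5, radius_2 = 1, pos_x_3 = 2.5, pos_y_3 = 3.5, pos_z_3 = 4, height_3 = 3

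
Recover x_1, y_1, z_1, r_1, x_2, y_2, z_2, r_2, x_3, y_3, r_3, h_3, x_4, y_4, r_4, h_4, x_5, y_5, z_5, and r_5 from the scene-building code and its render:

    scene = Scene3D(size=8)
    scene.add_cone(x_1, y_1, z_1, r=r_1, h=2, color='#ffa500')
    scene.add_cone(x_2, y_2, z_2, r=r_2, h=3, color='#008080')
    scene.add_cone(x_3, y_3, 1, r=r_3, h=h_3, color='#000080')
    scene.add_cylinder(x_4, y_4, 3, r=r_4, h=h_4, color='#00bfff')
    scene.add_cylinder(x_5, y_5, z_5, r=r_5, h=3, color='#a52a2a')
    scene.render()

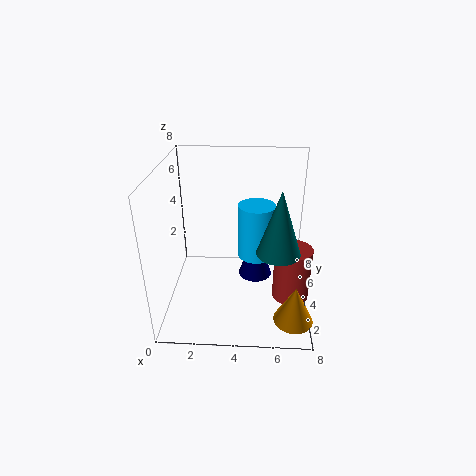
x_1 = 7
y_1 = 1
z_1 = 1
r_1 = 1
x_2 = 6
y_2 = 1
z_2 = 5
r_2 = 1
x_3 = 5
y_3 = 5
r_3 = 1
h_3 = 3
x_4 = 5
y_4 = 4
r_4 = 1
h_4 = 3
x_5 = 7
y_5 = 3
z_5 = 1
r_5 = 1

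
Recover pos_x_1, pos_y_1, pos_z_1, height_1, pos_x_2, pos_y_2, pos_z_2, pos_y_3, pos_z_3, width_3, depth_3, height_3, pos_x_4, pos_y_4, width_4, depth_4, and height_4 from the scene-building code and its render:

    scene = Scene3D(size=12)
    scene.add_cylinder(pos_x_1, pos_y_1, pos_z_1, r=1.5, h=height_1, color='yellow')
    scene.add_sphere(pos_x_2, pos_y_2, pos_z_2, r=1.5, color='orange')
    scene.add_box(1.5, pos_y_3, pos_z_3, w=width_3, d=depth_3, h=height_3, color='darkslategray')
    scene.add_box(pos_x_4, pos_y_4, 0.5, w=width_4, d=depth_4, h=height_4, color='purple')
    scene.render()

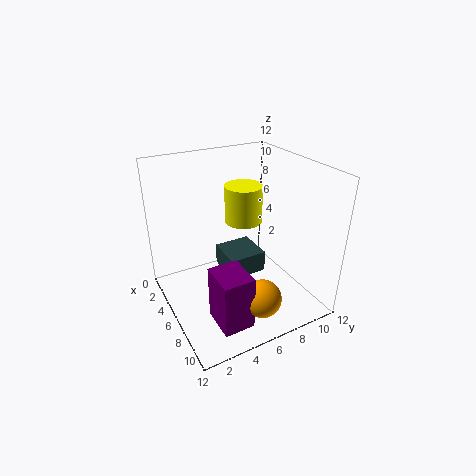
pos_x_1 = 6; pos_y_1 = 6.5; pos_z_1 = 7.5; height_1 = 3; pos_x_2 = 10; pos_y_2 = 6; pos_z_2 = 2.5; pos_y_3 = 6; pos_z_3 = 1; width_3 = 3.5; depth_3 = 3.5; height_3 = 2; pos_x_4 = 7.5; pos_y_4 = 2.5; width_4 = 3; depth_4 = 2.5; height_4 = 4.5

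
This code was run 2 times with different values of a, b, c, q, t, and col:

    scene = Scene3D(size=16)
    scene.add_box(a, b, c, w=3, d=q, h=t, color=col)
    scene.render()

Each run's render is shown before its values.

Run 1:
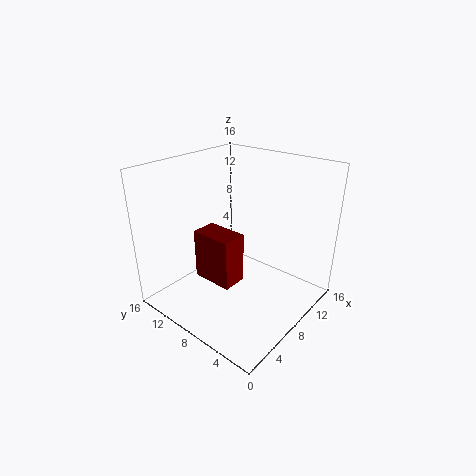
a = 6
b = 8
c = 2
q = 5
t = 6
col = 'maroon'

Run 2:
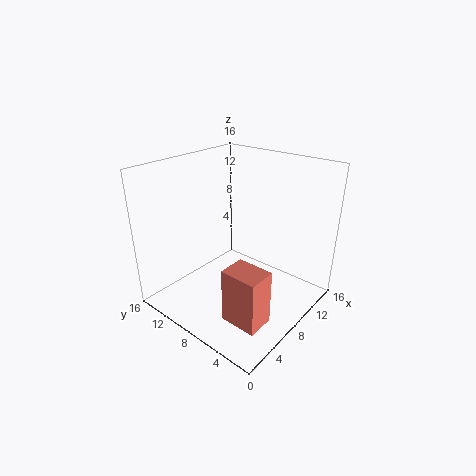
a = 3
b = 2
c = 1
q = 4
t = 6
col = 'salmon'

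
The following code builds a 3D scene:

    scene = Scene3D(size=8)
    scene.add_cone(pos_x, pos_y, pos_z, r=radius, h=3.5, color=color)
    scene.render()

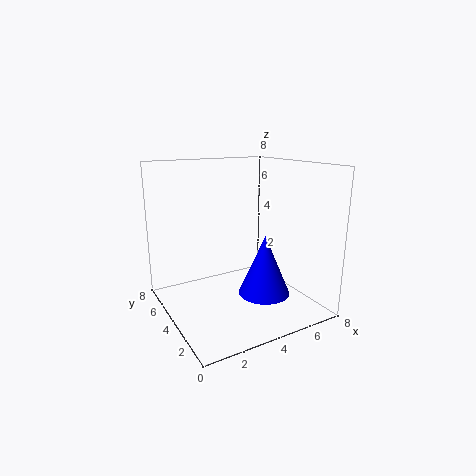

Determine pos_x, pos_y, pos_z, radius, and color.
pos_x = 5.5
pos_y = 3.5
pos_z = 0.5
radius = 1.5
color = 'blue'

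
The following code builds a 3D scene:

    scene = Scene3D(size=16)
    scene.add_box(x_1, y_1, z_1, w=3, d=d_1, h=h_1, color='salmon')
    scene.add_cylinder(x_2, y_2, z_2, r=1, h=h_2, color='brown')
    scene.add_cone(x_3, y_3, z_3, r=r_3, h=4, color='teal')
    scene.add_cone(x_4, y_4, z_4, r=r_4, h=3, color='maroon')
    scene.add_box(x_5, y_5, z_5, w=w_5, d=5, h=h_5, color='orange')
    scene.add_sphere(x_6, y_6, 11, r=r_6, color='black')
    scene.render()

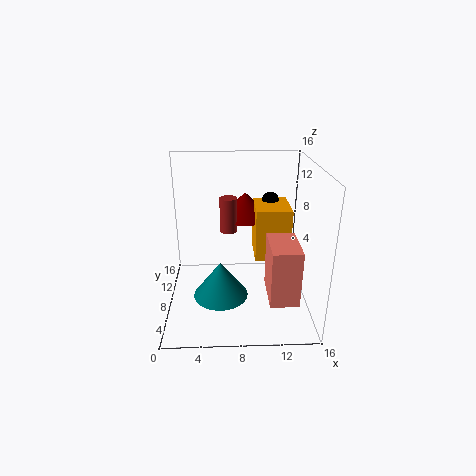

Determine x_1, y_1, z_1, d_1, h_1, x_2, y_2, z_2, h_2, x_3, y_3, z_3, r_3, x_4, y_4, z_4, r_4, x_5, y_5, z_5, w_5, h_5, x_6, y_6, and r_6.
x_1 = 11; y_1 = 2; z_1 = 3; d_1 = 5; h_1 = 6; x_2 = 7; y_2 = 10; z_2 = 8; h_2 = 4; x_3 = 6; y_3 = 6; z_3 = 2; r_3 = 3; x_4 = 9; y_4 = 12; z_4 = 9; r_4 = 3; x_5 = 10; y_5 = 8; z_5 = 5; w_5 = 4; h_5 = 6; x_6 = 12; y_6 = 12; r_6 = 1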